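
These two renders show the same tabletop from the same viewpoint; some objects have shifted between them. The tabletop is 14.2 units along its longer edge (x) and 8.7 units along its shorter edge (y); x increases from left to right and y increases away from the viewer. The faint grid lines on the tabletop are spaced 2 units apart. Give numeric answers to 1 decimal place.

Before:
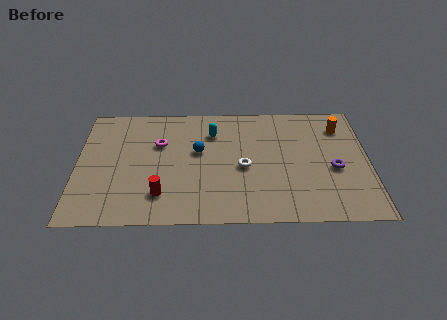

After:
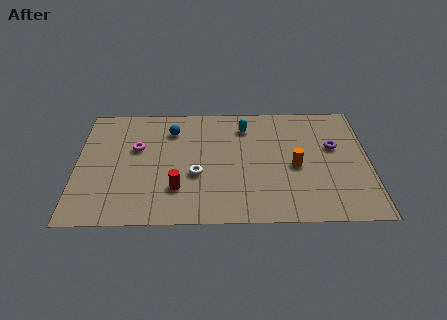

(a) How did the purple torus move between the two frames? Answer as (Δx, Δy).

(0.0, 1.6)

The purple torus was at about (12.5, 3.7) and moved to about (12.5, 5.3).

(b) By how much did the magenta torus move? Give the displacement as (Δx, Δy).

(-1.1, -0.3)

The magenta torus started near (4.0, 5.7) and ended near (2.9, 5.4).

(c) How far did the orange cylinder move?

3.7

The orange cylinder was near (12.9, 6.8) before and (10.6, 3.9) after, so it travelled √(2.3² + 2.9²) ≈ 3.7 units.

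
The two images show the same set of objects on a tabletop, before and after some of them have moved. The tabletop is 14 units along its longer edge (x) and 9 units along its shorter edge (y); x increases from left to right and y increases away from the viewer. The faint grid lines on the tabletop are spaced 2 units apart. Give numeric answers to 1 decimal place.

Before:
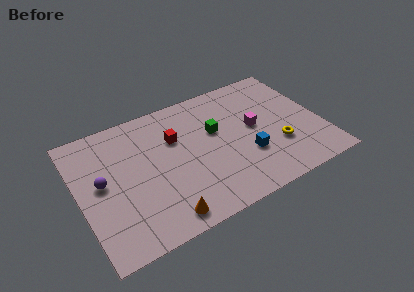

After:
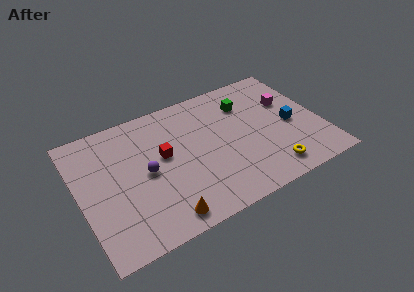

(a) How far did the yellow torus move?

1.7

The yellow torus moved from about (11.3, 2.9) to (10.6, 1.4), a distance of √(0.7² + 1.5²) ≈ 1.7.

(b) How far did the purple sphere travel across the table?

2.5

From (1.3, 4.8) to (3.8, 4.4), the purple sphere covered √(2.5² + 0.4²) ≈ 2.5 units.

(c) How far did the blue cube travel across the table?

3.0

The blue cube was near (9.5, 3.0) before and (12.3, 4.1) after, so it travelled √(2.8² + 1.1²) ≈ 3.0 units.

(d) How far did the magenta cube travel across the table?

2.4

The magenta cube moved from about (10.2, 4.8) to (12.4, 5.8), a distance of √(2.2² + 1.0²) ≈ 2.4.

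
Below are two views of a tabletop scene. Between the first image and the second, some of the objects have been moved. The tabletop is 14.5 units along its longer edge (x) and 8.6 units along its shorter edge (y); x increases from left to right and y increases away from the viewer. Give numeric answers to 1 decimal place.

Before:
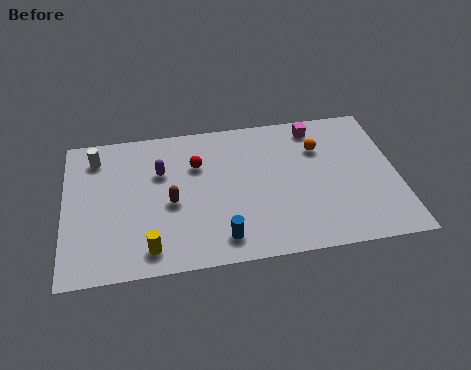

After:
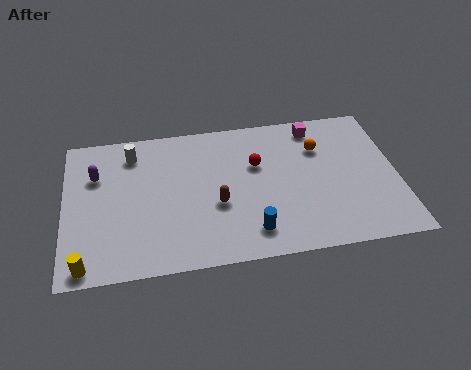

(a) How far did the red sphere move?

2.6

The red sphere moved from about (5.8, 5.9) to (8.4, 5.5), a distance of √(2.6² + 0.4²) ≈ 2.6.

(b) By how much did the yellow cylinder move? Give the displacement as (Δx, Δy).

(-2.7, -0.5)

The yellow cylinder started near (3.6, 1.3) and ended near (0.9, 0.8).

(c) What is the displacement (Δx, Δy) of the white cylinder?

(1.6, 0.0)

From the two frames, the white cylinder sits at roughly (1.4, 7.0) before and (3.0, 7.0) after.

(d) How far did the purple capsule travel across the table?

2.8

The purple capsule was near (4.2, 5.7) before and (1.4, 5.9) after, so it travelled √(2.8² + 0.2²) ≈ 2.8 units.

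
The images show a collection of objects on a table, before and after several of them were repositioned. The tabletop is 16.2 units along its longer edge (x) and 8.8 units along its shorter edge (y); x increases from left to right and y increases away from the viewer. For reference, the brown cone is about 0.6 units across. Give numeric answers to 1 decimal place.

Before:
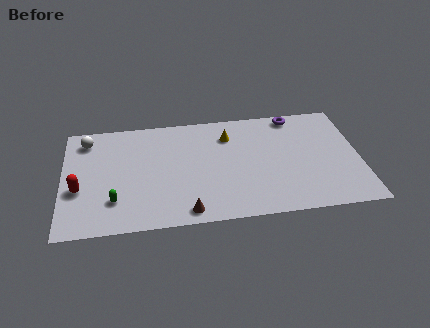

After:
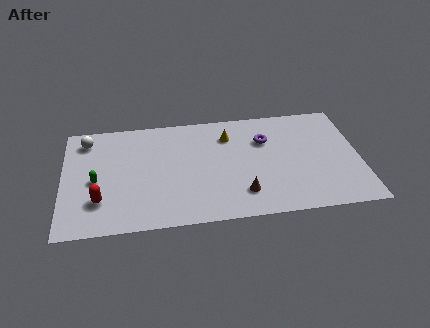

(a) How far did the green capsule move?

2.0

The green capsule was near (2.8, 2.3) before and (1.8, 4.0) after, so it travelled √(1.0² + 1.7²) ≈ 2.0 units.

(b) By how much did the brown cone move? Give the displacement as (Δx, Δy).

(3.0, 1.0)

The brown cone started near (6.7, 1.0) and ended near (9.7, 2.0).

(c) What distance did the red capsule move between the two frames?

1.5

From (0.9, 3.4) to (2.0, 2.4), the red capsule covered √(1.1² + 1.0²) ≈ 1.5 units.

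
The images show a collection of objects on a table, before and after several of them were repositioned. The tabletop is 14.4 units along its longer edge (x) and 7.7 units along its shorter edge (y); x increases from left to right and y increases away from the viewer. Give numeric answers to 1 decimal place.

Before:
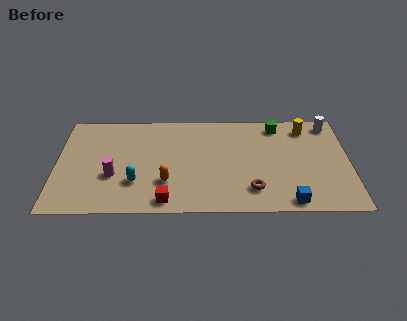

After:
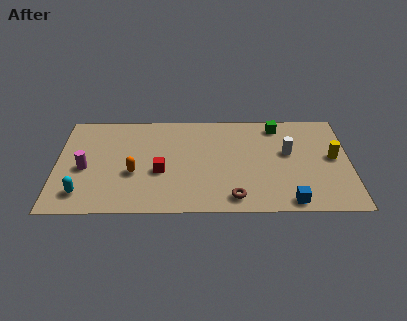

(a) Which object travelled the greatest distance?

the white cylinder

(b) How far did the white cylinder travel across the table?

3.0

The white cylinder was near (13.5, 6.7) before and (11.4, 4.5) after, so it travelled √(2.1² + 2.2²) ≈ 3.0 units.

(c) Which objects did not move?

the blue cube and the green cube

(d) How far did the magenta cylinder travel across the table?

1.5

From (2.8, 2.8) to (1.4, 3.4), the magenta cylinder covered √(1.4² + 0.6²) ≈ 1.5 units.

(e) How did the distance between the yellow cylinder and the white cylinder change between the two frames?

+1.0

They were about 1.2 units apart before and 2.2 after — 1.0 units further apart.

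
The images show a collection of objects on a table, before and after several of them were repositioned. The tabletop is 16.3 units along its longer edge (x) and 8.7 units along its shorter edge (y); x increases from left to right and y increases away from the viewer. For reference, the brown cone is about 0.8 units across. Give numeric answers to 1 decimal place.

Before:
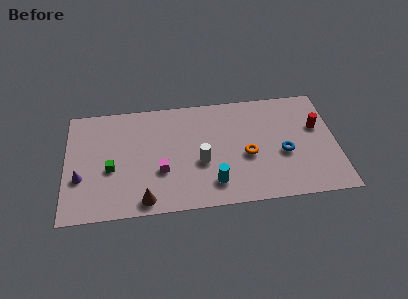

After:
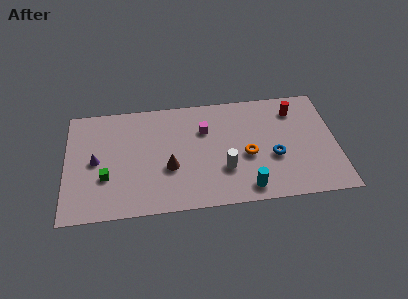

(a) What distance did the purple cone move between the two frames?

1.5

The purple cone was near (0.9, 3.1) before and (1.8, 4.3) after, so it travelled √(0.9² + 1.2²) ≈ 1.5 units.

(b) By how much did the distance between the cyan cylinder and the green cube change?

+2.2

They were about 6.4 units apart before and 8.6 after — 2.2 units further apart.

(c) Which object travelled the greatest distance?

the magenta cube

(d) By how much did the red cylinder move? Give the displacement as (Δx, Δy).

(-1.3, 1.5)

The red cylinder was at about (15.2, 5.4) and moved to about (13.9, 6.9).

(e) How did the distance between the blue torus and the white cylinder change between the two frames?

-1.9

Before: roughly 5.0 units apart; after: 3.1. That's 1.9 units closer together.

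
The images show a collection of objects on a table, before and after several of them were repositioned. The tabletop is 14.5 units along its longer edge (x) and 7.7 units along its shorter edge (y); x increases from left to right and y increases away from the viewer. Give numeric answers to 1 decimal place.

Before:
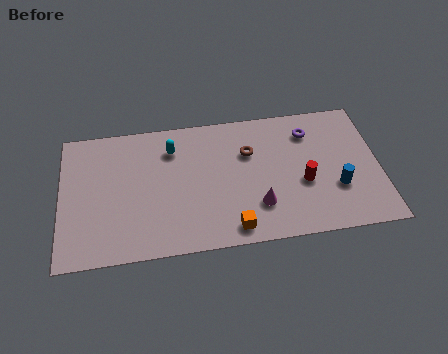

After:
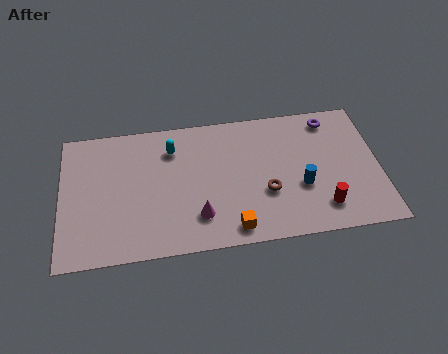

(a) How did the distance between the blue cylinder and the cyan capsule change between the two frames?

-1.6

The distance was about 8.1 in the first image and 6.5 in the second, so they moved 1.6 units closer together.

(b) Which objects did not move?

the orange cube and the cyan capsule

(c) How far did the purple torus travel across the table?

1.2

The purple torus moved from about (11.4, 6.0) to (12.4, 6.6), a distance of √(1.0² + 0.6²) ≈ 1.2.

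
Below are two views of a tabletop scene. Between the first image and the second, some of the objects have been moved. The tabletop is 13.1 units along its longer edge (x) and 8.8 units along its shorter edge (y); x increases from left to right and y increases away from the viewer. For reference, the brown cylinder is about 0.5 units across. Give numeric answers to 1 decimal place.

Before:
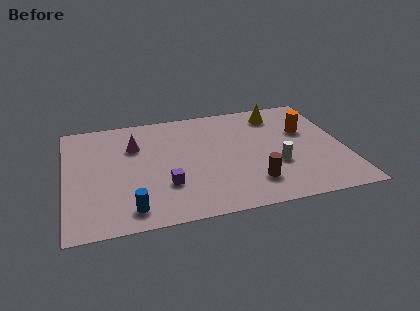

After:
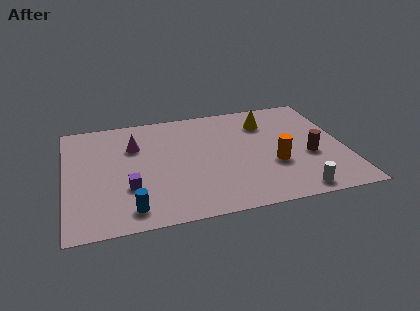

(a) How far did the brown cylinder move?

3.2

The brown cylinder was near (8.6, 2.0) before and (11.4, 3.5) after, so it travelled √(2.8² + 1.5²) ≈ 3.2 units.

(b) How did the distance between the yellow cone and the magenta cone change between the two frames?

-0.7

They were about 7.0 units apart before and 6.3 after — 0.7 units closer together.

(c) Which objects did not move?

the magenta cone and the blue cylinder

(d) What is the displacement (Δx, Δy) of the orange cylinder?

(-1.7, -2.4)

From the two frames, the orange cylinder sits at roughly (11.4, 5.6) before and (9.7, 3.2) after.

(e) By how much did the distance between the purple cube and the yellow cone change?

+0.5

Before: roughly 7.2 units apart; after: 7.7. That's 0.5 units further apart.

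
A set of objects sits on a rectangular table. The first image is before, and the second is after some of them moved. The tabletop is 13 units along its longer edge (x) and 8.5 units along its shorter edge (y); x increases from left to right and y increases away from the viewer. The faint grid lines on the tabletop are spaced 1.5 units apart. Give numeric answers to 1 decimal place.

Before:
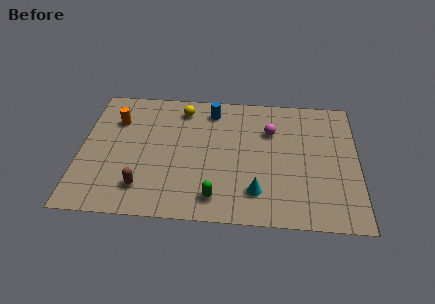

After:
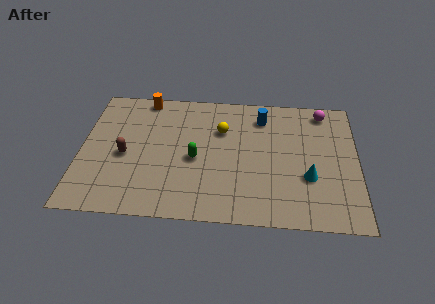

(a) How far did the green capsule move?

2.6

From (6.4, 1.4) to (5.4, 3.8), the green capsule covered √(1.0² + 2.4²) ≈ 2.6 units.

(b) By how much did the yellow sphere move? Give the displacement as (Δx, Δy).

(1.9, -1.3)

From the two frames, the yellow sphere sits at roughly (4.7, 7.1) before and (6.6, 5.8) after.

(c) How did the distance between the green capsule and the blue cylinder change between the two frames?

-1.4

They were about 5.7 units apart before and 4.3 after — 1.4 units closer together.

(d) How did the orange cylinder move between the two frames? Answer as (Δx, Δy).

(1.3, 1.6)

The orange cylinder started near (1.6, 6.1) and ended near (2.9, 7.7).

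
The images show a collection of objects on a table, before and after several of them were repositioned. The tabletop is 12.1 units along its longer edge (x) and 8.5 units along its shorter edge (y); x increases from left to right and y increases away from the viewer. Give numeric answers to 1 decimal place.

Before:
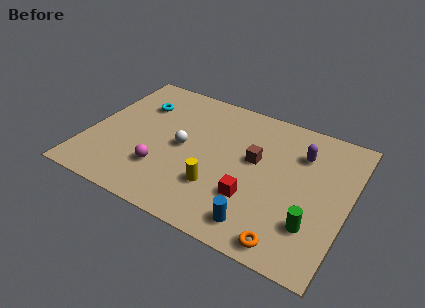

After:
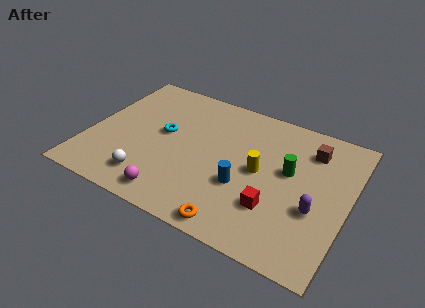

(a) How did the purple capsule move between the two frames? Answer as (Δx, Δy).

(1.0, -3.0)

The purple capsule was at about (9.7, 6.2) and moved to about (10.7, 3.2).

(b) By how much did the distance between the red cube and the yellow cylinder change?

+0.4

Before: roughly 1.6 units apart; after: 2.0. That's 0.4 units further apart.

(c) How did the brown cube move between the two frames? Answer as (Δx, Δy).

(2.4, 1.7)

From the two frames, the brown cube sits at roughly (7.7, 4.9) before and (10.1, 6.6) after.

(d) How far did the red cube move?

1.0

The red cube was near (7.9, 2.6) before and (8.9, 2.5) after, so it travelled √(1.0² + 0.1²) ≈ 1.0 units.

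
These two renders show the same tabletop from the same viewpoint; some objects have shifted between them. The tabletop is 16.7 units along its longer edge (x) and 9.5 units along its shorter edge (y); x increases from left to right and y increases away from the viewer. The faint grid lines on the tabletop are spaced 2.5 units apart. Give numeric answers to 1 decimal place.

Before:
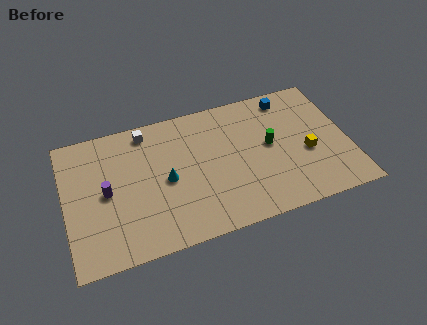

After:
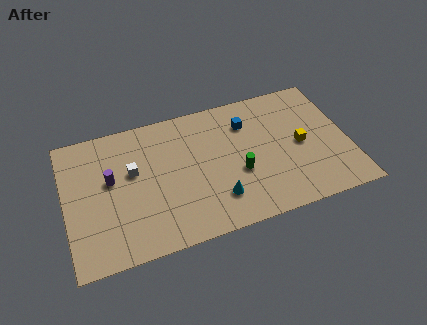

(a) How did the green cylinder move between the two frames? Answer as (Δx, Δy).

(-2.0, -1.4)

From the two frames, the green cylinder sits at roughly (12.1, 5.1) before and (10.1, 3.7) after.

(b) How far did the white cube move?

2.8

The white cube moved from about (5.0, 8.3) to (4.0, 5.7), a distance of √(1.0² + 2.6²) ≈ 2.8.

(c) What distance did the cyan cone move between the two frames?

3.6

From (5.9, 4.5) to (8.7, 2.3), the cyan cone covered √(2.8² + 2.2²) ≈ 3.6 units.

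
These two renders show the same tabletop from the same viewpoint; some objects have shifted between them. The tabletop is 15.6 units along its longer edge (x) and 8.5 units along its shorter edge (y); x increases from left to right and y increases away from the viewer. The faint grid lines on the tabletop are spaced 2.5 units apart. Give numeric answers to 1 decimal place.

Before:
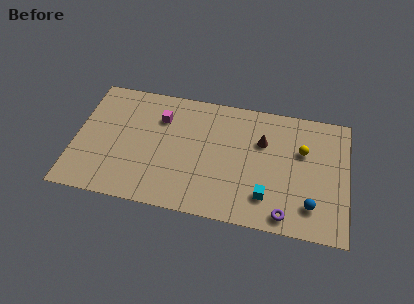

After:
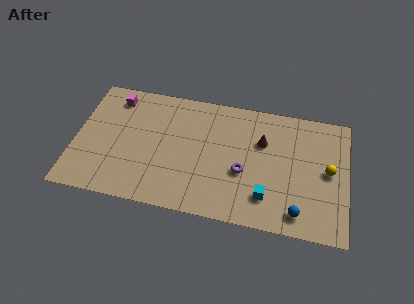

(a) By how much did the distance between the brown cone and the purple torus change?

-2.4

Before: roughly 4.9 units apart; after: 2.5. That's 2.4 units closer together.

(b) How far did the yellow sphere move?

1.9

The yellow sphere moved from about (13.0, 5.5) to (14.5, 4.4), a distance of √(1.5² + 1.1²) ≈ 1.9.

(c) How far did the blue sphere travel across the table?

0.9

The blue sphere was near (13.6, 1.9) before and (12.9, 1.3) after, so it travelled √(0.7² + 0.6²) ≈ 0.9 units.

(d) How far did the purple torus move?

3.5

From (12.2, 1.0) to (9.7, 3.4), the purple torus covered √(2.5² + 2.4²) ≈ 3.5 units.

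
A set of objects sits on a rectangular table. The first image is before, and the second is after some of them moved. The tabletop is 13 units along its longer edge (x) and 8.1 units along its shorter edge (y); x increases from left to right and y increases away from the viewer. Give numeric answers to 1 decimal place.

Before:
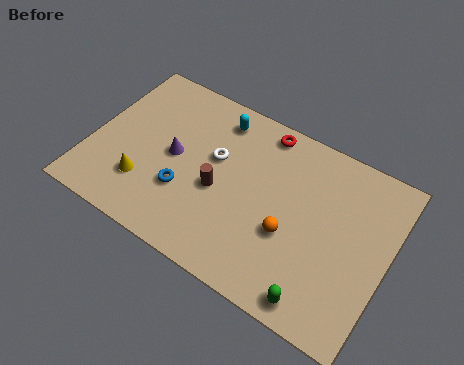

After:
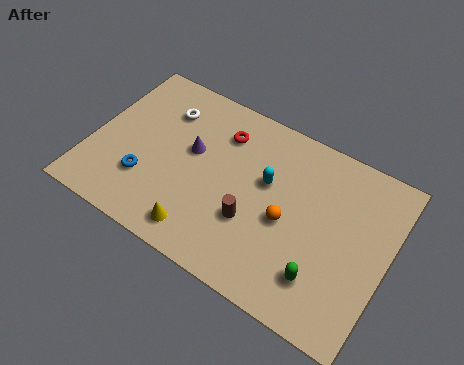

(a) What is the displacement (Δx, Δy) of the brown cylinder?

(1.6, -0.7)

The brown cylinder was at about (5.7, 3.5) and moved to about (7.3, 2.8).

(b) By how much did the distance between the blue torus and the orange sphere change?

+1.6

The distance was about 4.6 in the first image and 6.2 in the second, so they moved 1.6 units further apart.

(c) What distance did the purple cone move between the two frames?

0.9

The purple cone moved from about (3.6, 4.1) to (4.3, 4.7), a distance of √(0.7² + 0.6²) ≈ 0.9.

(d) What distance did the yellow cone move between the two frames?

2.9

From (2.6, 2.2) to (5.3, 1.2), the yellow cone covered √(2.7² + 1.0²) ≈ 2.9 units.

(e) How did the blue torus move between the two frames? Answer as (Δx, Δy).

(-1.7, -0.3)

From the two frames, the blue torus sits at roughly (4.3, 2.7) before and (2.6, 2.4) after.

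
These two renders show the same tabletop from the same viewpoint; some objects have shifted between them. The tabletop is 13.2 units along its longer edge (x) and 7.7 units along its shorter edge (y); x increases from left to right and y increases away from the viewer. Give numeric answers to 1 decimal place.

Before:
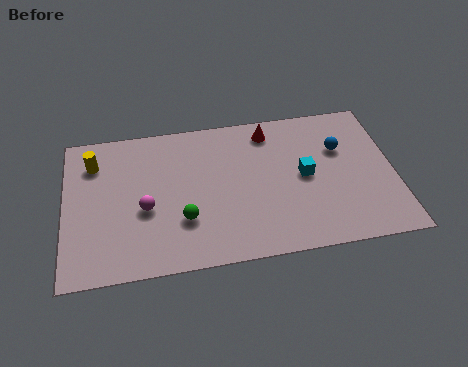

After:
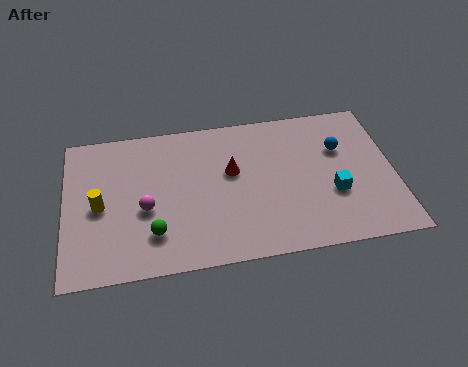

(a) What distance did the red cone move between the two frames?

2.5

From (8.3, 6.5) to (6.7, 4.6), the red cone covered √(1.6² + 1.9²) ≈ 2.5 units.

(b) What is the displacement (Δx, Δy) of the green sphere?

(-1.2, -0.5)

From the two frames, the green sphere sits at roughly (4.7, 2.4) before and (3.5, 1.9) after.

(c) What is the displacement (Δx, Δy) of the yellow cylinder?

(0.2, -2.3)

The yellow cylinder started near (1.2, 5.9) and ended near (1.4, 3.6).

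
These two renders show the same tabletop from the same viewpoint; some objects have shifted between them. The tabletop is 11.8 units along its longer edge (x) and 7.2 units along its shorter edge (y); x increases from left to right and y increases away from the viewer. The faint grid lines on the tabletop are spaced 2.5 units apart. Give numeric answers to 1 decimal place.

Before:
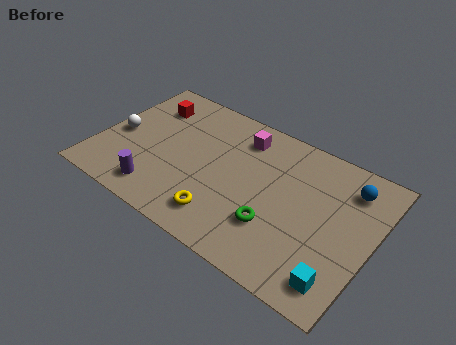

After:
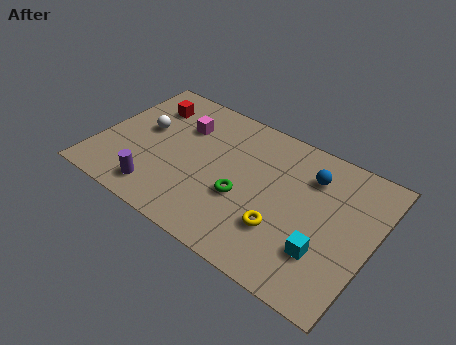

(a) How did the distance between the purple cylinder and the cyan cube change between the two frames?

-0.7

Before: roughly 7.8 units apart; after: 7.1. That's 0.7 units closer together.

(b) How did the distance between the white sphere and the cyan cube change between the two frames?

-1.8

Before: roughly 10.2 units apart; after: 8.4. That's 1.8 units closer together.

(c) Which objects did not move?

the red cube and the purple cylinder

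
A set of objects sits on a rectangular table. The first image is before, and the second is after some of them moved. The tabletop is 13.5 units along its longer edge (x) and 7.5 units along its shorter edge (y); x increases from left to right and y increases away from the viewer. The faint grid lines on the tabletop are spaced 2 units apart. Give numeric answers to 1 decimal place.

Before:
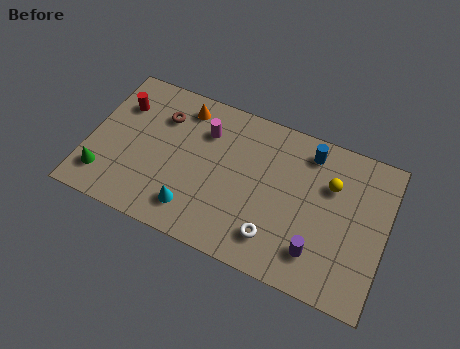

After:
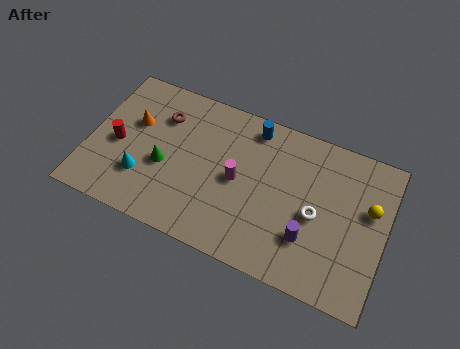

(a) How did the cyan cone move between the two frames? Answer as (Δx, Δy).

(-2.4, 0.7)

From the two frames, the cyan cone sits at roughly (5.0, 1.5) before and (2.6, 2.2) after.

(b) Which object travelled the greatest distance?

the green cone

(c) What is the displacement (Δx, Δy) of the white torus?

(1.7, 1.8)

The white torus was at about (8.7, 1.6) and moved to about (10.4, 3.4).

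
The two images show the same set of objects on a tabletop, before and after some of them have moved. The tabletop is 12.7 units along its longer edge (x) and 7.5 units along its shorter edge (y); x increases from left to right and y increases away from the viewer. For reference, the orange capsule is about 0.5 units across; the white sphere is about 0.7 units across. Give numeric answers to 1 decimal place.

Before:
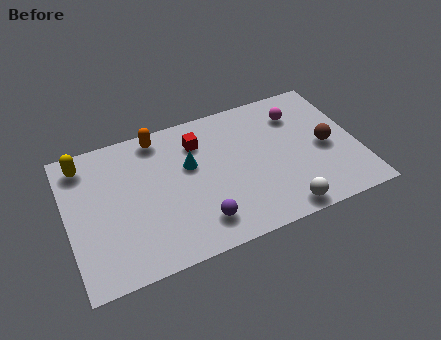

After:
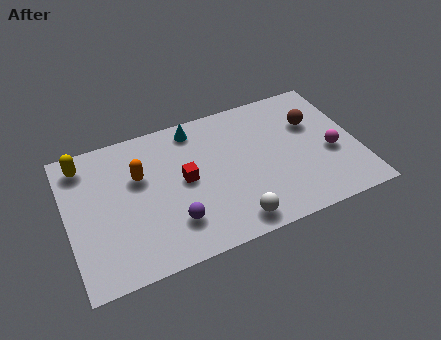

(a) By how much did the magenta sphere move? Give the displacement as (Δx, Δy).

(1.2, -2.6)

The magenta sphere started near (10.3, 5.7) and ended near (11.5, 3.1).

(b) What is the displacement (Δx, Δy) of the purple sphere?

(-1.1, 0.4)

The purple sphere started near (5.5, 1.5) and ended near (4.4, 1.9).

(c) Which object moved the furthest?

the magenta sphere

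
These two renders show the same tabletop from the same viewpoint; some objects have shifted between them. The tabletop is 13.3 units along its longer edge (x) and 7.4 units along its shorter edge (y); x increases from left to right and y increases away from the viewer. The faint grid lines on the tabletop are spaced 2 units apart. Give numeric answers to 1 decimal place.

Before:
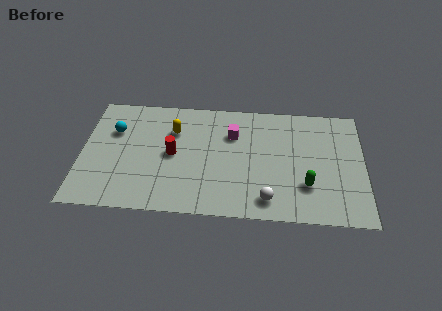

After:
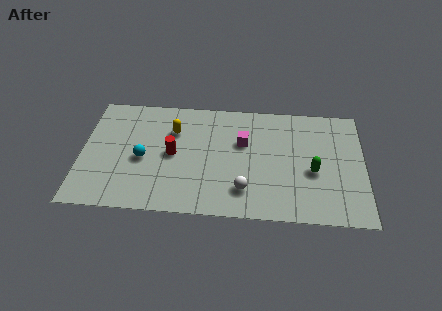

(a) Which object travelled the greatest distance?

the cyan sphere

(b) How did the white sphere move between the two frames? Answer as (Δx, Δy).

(-1.1, 0.5)

From the two frames, the white sphere sits at roughly (8.8, 1.2) before and (7.7, 1.7) after.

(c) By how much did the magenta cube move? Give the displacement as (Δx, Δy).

(0.5, -0.5)

The magenta cube started near (7.1, 5.2) and ended near (7.6, 4.7).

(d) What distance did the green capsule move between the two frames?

0.9

The green capsule moved from about (10.6, 2.2) to (10.9, 3.1), a distance of √(0.3² + 0.9²) ≈ 0.9.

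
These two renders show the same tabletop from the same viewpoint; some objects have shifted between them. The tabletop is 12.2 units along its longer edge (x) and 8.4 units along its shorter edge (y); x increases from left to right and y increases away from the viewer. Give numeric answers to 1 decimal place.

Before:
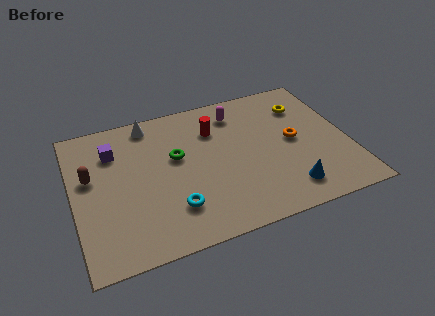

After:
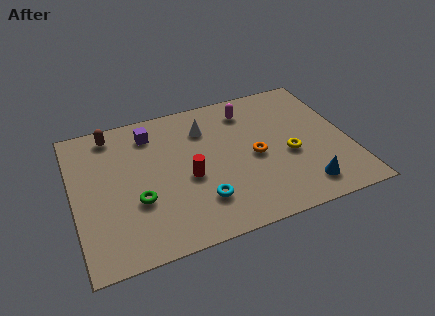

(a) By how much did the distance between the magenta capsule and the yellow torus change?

+0.6

The distance was about 3.0 in the first image and 3.6 in the second, so they moved 0.6 units further apart.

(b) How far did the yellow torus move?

3.0

The yellow torus was near (10.5, 6.3) before and (9.5, 3.5) after, so it travelled √(1.0² + 2.8²) ≈ 3.0 units.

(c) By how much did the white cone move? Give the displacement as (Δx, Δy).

(2.4, -1.1)

From the two frames, the white cone sits at roughly (3.6, 7.4) before and (6.0, 6.3) after.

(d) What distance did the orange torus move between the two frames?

1.8

The orange torus moved from about (9.8, 4.3) to (8.0, 3.9), a distance of √(1.8² + 0.4²) ≈ 1.8.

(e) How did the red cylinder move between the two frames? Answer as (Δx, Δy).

(-1.4, -2.5)

From the two frames, the red cylinder sits at roughly (6.4, 6.1) before and (5.0, 3.6) after.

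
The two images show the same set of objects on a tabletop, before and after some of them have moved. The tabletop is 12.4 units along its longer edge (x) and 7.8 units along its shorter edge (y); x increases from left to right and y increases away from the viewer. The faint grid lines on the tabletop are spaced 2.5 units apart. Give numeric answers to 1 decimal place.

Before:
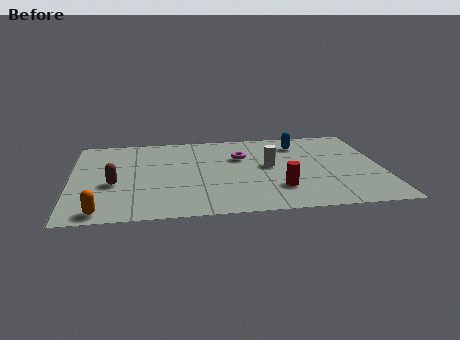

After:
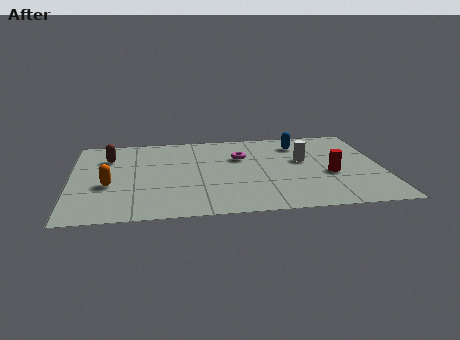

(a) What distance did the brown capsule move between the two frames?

2.5

The brown capsule was near (1.7, 3.2) before and (1.5, 5.7) after, so it travelled √(0.2² + 2.5²) ≈ 2.5 units.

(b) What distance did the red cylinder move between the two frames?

2.4

The red cylinder moved from about (8.2, 2.1) to (10.3, 3.2), a distance of √(2.1² + 1.1²) ≈ 2.4.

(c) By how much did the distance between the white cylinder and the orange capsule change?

+0.4

Before: roughly 7.5 units apart; after: 7.9. That's 0.4 units further apart.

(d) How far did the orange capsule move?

2.3

The orange capsule moved from about (1.2, 0.8) to (1.5, 3.1), a distance of √(0.3² + 2.3²) ≈ 2.3.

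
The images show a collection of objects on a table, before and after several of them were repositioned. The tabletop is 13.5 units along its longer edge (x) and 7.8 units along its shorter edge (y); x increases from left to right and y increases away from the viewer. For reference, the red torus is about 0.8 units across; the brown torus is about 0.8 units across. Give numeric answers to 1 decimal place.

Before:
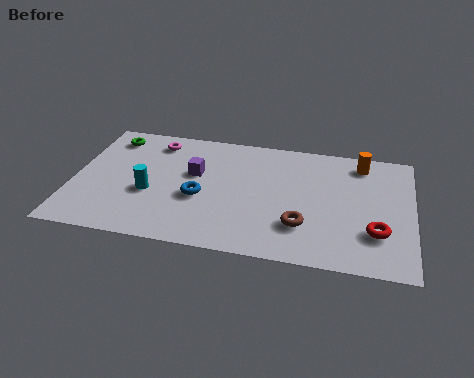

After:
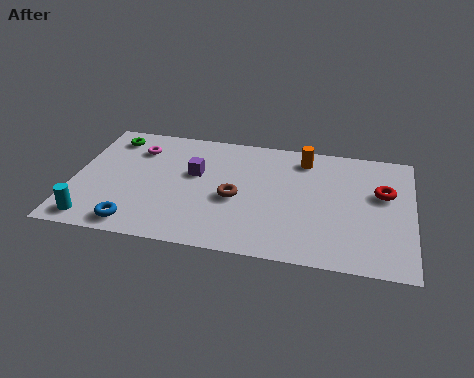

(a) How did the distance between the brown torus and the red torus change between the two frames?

+3.1

They were about 2.9 units apart before and 6.0 after — 3.1 units further apart.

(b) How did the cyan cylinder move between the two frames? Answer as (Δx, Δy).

(-2.1, -2.1)

The cyan cylinder was at about (3.1, 3.1) and moved to about (1.0, 1.0).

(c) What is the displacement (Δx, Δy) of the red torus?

(0.2, 2.5)

The red torus started near (12.1, 2.3) and ended near (12.3, 4.8).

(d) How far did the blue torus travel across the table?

3.3

The blue torus was near (5.1, 3.2) before and (2.7, 1.0) after, so it travelled √(2.4² + 2.2²) ≈ 3.3 units.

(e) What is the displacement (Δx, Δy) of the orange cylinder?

(-2.3, -0.1)

The orange cylinder started near (11.4, 6.6) and ended near (9.1, 6.5).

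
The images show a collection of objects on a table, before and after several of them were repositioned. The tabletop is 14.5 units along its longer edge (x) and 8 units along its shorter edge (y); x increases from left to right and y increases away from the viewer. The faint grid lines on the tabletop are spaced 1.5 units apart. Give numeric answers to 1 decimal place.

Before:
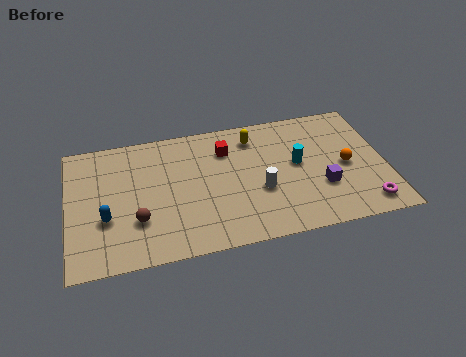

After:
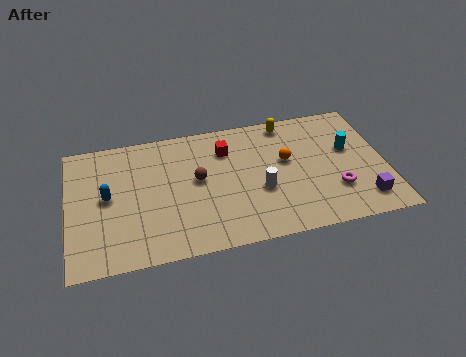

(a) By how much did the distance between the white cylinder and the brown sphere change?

-2.5

They were about 5.6 units apart before and 3.1 after — 2.5 units closer together.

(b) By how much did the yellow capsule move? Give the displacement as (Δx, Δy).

(1.6, 0.6)

From the two frames, the yellow capsule sits at roughly (8.6, 6.5) before and (10.2, 7.1) after.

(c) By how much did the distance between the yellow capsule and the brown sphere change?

-1.7

Before: roughly 6.8 units apart; after: 5.1. That's 1.7 units closer together.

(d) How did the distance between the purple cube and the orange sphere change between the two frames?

+3.0

The distance was about 1.6 in the first image and 4.6 in the second, so they moved 3.0 units further apart.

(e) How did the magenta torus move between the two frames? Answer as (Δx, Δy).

(-1.3, 1.2)

The magenta torus was at about (13.4, 1.2) and moved to about (12.1, 2.4).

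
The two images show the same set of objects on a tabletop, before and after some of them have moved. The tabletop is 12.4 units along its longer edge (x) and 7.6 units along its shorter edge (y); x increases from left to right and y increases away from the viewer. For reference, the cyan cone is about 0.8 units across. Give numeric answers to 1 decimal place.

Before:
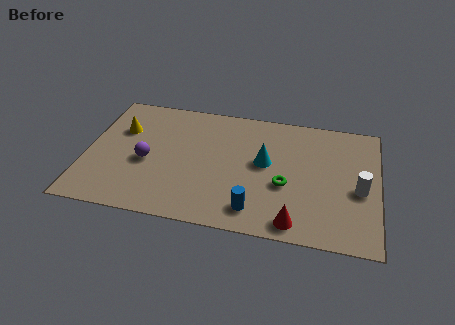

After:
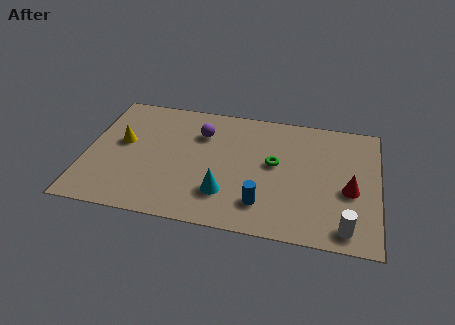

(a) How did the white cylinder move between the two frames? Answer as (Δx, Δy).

(-0.5, -2.3)

The white cylinder was at about (11.6, 3.3) and moved to about (11.1, 1.0).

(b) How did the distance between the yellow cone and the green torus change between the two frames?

-0.9

Before: roughly 7.4 units apart; after: 6.5. That's 0.9 units closer together.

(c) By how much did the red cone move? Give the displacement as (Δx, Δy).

(2.2, 2.3)

The red cone started near (9.0, 0.9) and ended near (11.2, 3.2).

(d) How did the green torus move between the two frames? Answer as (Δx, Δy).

(-0.5, 1.2)

The green torus started near (8.5, 3.0) and ended near (8.0, 4.2).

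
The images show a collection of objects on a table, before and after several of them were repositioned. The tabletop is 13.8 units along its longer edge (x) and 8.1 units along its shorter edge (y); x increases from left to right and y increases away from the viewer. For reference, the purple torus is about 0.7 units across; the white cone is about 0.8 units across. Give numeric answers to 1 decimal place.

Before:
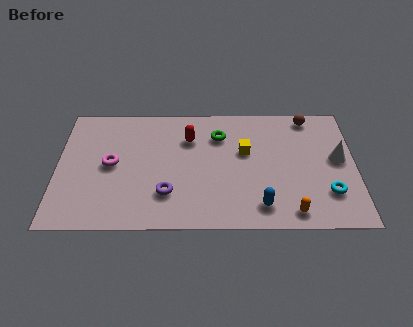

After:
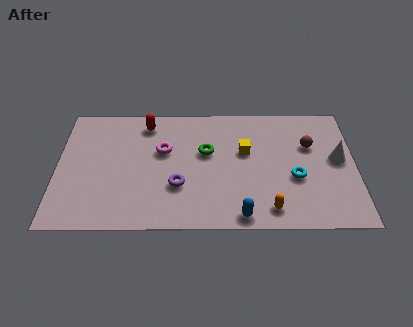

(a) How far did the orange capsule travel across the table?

1.0

From (10.8, 1.0) to (9.8, 1.2), the orange capsule covered √(1.0² + 0.2²) ≈ 1.0 units.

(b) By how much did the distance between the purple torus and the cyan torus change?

-2.0

Before: roughly 7.4 units apart; after: 5.4. That's 2.0 units closer together.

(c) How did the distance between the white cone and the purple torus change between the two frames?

-0.6

The distance was about 8.2 in the first image and 7.6 in the second, so they moved 0.6 units closer together.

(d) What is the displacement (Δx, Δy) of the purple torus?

(0.5, 0.5)

The purple torus was at about (5.1, 2.2) and moved to about (5.6, 2.7).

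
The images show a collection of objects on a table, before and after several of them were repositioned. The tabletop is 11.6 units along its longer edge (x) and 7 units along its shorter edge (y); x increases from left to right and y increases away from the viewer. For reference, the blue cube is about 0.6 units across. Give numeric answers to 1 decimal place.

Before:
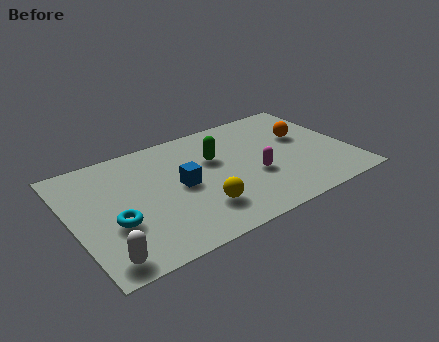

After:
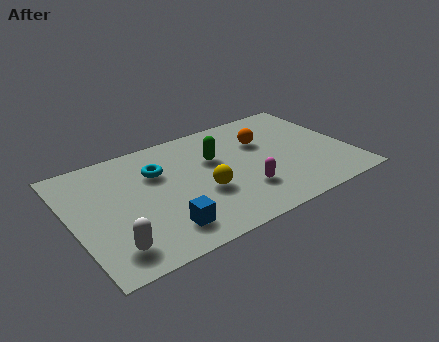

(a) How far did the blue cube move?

2.4

The blue cube was near (4.5, 3.5) before and (3.4, 1.4) after, so it travelled √(1.1² + 2.1²) ≈ 2.4 units.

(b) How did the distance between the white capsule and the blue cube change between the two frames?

-2.3

Before: roughly 4.4 units apart; after: 2.1. That's 2.3 units closer together.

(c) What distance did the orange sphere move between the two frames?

1.7

From (9.9, 4.3) to (8.2, 4.7), the orange sphere covered √(1.7² + 0.4²) ≈ 1.7 units.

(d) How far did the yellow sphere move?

0.9

The yellow sphere moved from about (5.0, 1.8) to (5.3, 2.7), a distance of √(0.3² + 0.9²) ≈ 0.9.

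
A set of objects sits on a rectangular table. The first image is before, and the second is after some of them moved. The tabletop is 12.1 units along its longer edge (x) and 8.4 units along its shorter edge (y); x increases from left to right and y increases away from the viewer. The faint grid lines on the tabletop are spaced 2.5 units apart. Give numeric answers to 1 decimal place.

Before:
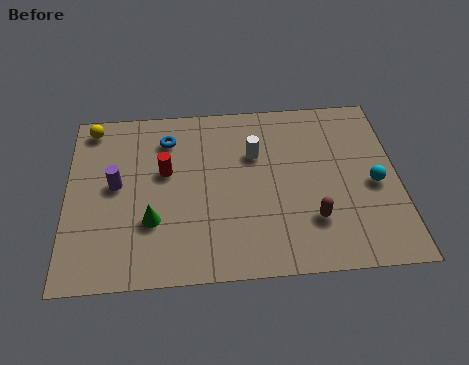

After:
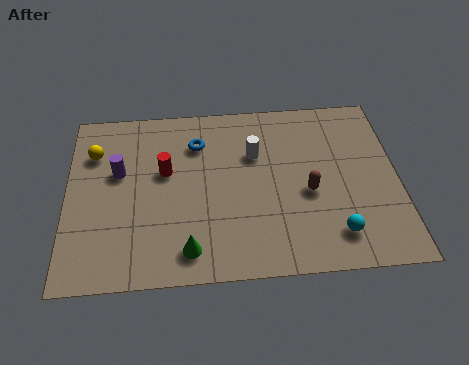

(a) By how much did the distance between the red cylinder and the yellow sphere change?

-0.8

They were about 3.6 units apart before and 2.8 after — 0.8 units closer together.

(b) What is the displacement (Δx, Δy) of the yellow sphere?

(0.1, -1.3)

The yellow sphere started near (0.9, 7.4) and ended near (1.0, 6.1).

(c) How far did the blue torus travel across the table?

1.1

From (3.7, 6.6) to (4.8, 6.3), the blue torus covered √(1.1² + 0.3²) ≈ 1.1 units.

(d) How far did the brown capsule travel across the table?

1.3

The brown capsule moved from about (8.9, 2.3) to (8.8, 3.6), a distance of √(0.1² + 1.3²) ≈ 1.3.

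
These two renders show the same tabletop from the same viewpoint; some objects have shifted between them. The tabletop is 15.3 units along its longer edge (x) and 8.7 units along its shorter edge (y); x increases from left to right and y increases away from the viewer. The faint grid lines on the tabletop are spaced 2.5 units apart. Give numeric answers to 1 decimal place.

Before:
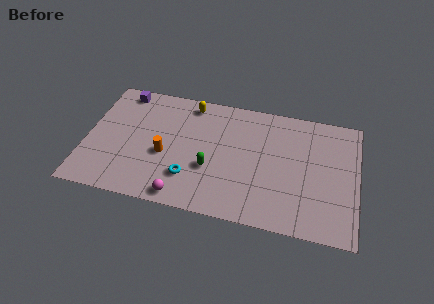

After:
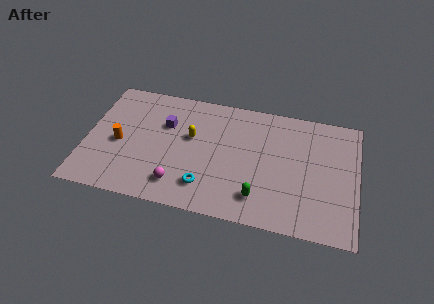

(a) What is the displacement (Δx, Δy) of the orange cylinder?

(-2.6, 0.3)

The orange cylinder started near (4.5, 3.6) and ended near (1.9, 3.9).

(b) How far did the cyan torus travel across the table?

1.0

The cyan torus was near (6.0, 2.3) before and (6.9, 1.9) after, so it travelled √(0.9² + 0.4²) ≈ 1.0 units.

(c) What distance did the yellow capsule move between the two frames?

2.4

From (5.7, 7.6) to (5.9, 5.2), the yellow capsule covered √(0.2² + 2.4²) ≈ 2.4 units.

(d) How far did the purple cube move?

3.2

From (1.8, 7.7) to (4.4, 5.8), the purple cube covered √(2.6² + 1.9²) ≈ 3.2 units.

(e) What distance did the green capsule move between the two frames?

3.1

The green capsule moved from about (7.1, 3.2) to (9.9, 1.8), a distance of √(2.8² + 1.4²) ≈ 3.1.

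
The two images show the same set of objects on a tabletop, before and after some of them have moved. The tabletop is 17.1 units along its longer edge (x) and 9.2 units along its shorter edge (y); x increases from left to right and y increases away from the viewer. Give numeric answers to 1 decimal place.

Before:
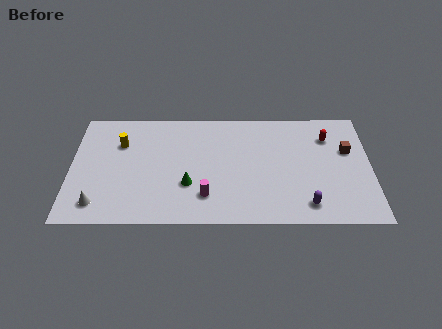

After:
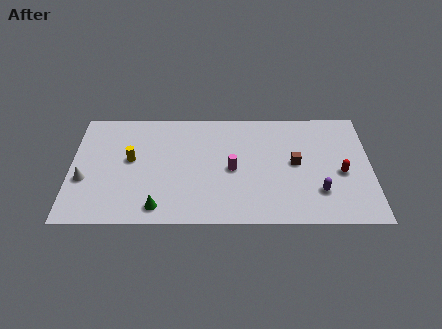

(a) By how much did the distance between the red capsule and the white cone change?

+0.5

They were about 14.1 units apart before and 14.6 after — 0.5 units further apart.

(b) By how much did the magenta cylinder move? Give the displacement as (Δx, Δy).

(1.5, 2.1)

The magenta cylinder started near (7.7, 2.2) and ended near (9.2, 4.3).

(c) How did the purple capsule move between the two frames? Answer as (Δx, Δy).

(0.7, 1.0)

The purple capsule was at about (13.4, 1.5) and moved to about (14.1, 2.5).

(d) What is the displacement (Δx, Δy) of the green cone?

(-1.7, -1.8)

From the two frames, the green cone sits at roughly (6.7, 3.1) before and (5.0, 1.3) after.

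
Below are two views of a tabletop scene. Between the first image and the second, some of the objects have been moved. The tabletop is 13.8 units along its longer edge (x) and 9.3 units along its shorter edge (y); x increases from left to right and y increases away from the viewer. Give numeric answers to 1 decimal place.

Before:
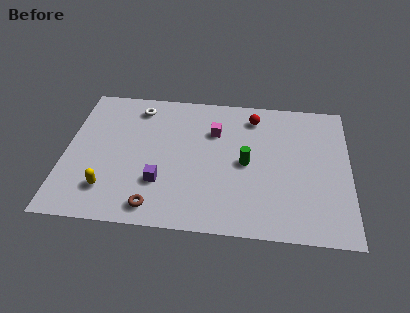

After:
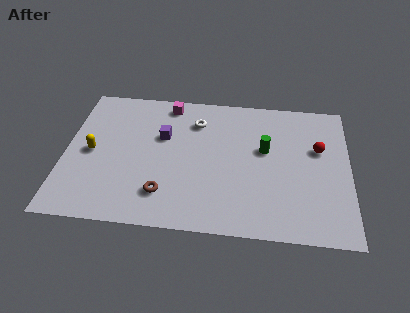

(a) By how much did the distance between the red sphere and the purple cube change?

+1.0

They were about 6.6 units apart before and 7.6 after — 1.0 units further apart.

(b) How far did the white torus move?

3.0

The white torus moved from about (3.4, 7.8) to (6.3, 7.1), a distance of √(2.9² + 0.7²) ≈ 3.0.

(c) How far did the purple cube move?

3.1

The purple cube was near (4.7, 2.8) before and (4.7, 5.9) after, so it travelled √(0.0² + 3.1²) ≈ 3.1 units.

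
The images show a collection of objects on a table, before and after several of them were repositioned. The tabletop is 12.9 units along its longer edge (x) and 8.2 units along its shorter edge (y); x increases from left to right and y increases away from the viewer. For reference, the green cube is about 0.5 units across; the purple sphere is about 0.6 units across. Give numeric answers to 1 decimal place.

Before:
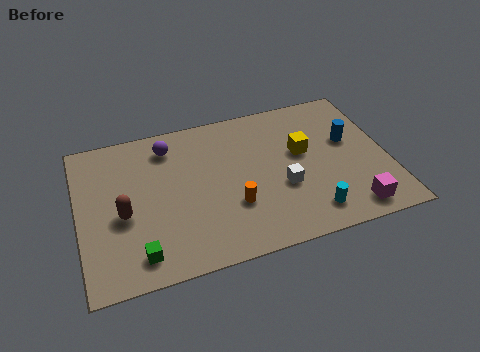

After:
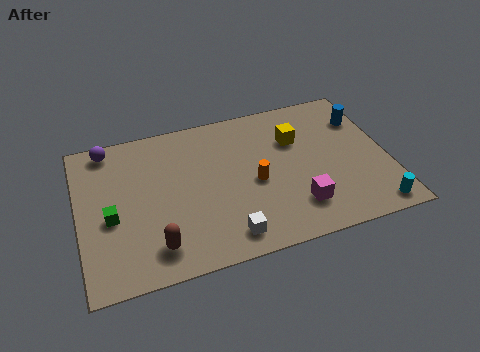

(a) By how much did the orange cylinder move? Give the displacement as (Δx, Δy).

(1.0, 1.0)

The orange cylinder started near (6.3, 2.7) and ended near (7.3, 3.7).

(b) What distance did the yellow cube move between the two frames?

0.8

The yellow cube was near (9.4, 4.8) before and (9.2, 5.6) after, so it travelled √(0.2² + 0.8²) ≈ 0.8 units.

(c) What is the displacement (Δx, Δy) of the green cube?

(-1.0, 2.2)

From the two frames, the green cube sits at roughly (2.3, 1.3) before and (1.3, 3.5) after.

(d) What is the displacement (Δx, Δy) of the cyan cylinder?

(2.6, -0.5)

The cyan cylinder started near (9.4, 1.4) and ended near (12.0, 0.9).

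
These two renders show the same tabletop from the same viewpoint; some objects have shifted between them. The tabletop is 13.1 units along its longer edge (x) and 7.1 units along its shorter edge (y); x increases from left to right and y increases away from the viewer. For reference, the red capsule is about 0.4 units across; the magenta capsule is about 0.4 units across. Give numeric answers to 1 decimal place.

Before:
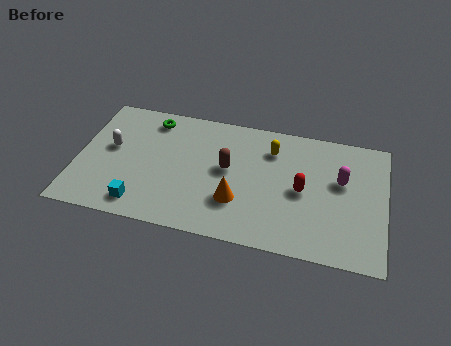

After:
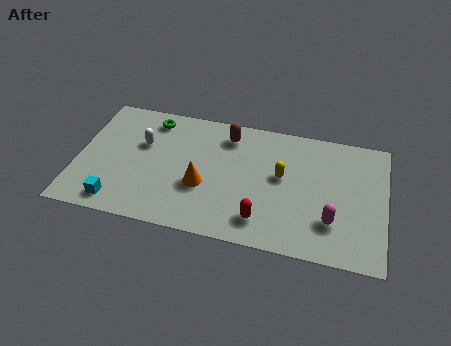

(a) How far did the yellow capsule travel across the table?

1.5

From (8.2, 5.4) to (8.7, 4.0), the yellow capsule covered √(0.5² + 1.4²) ≈ 1.5 units.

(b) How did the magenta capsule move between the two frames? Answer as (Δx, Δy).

(-0.3, -2.3)

From the two frames, the magenta capsule sits at roughly (11.2, 4.3) before and (10.9, 2.0) after.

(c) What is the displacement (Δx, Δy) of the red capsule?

(-1.6, -2.0)

The red capsule started near (9.6, 3.4) and ended near (8.0, 1.4).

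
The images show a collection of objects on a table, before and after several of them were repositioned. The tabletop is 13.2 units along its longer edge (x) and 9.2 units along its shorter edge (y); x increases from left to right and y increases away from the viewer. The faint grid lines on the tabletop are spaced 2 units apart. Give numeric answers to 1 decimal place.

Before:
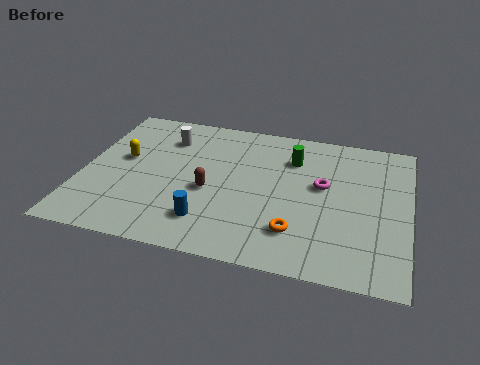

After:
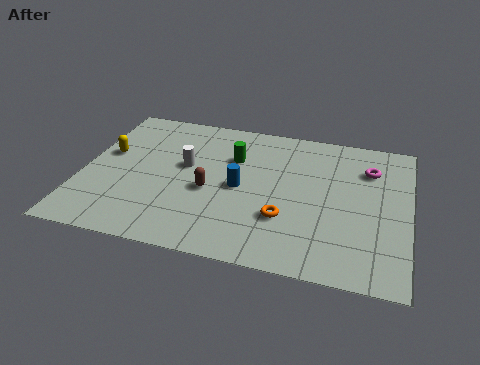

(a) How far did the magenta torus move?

2.3

From (9.7, 5.3) to (11.5, 6.8), the magenta torus covered √(1.8² + 1.5²) ≈ 2.3 units.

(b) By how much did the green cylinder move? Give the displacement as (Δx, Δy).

(-2.4, -0.5)

From the two frames, the green cylinder sits at roughly (8.4, 6.8) before and (6.0, 6.3) after.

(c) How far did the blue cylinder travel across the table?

2.6

The blue cylinder moved from about (5.3, 2.0) to (6.4, 4.4), a distance of √(1.1² + 2.4²) ≈ 2.6.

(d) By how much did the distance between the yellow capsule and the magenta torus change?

+2.6

They were about 8.1 units apart before and 10.7 after — 2.6 units further apart.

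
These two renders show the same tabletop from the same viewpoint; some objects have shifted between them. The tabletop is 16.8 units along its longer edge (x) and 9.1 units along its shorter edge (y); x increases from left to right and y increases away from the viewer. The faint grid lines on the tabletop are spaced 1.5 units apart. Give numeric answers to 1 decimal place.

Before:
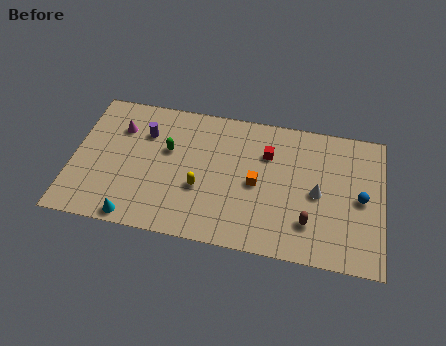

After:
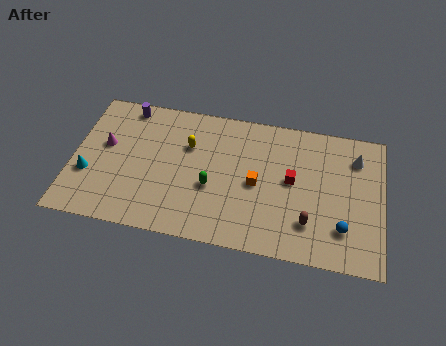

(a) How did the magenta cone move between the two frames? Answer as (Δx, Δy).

(-0.7, -1.3)

The magenta cone was at about (2.4, 6.6) and moved to about (1.7, 5.3).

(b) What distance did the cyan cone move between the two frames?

3.6

The cyan cone was near (3.6, 0.8) before and (0.9, 3.2) after, so it travelled √(2.7² + 2.4²) ≈ 3.6 units.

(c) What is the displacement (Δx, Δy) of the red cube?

(1.4, -1.5)

The red cube was at about (10.5, 6.4) and moved to about (11.9, 4.9).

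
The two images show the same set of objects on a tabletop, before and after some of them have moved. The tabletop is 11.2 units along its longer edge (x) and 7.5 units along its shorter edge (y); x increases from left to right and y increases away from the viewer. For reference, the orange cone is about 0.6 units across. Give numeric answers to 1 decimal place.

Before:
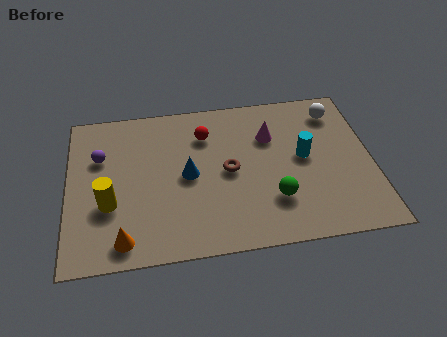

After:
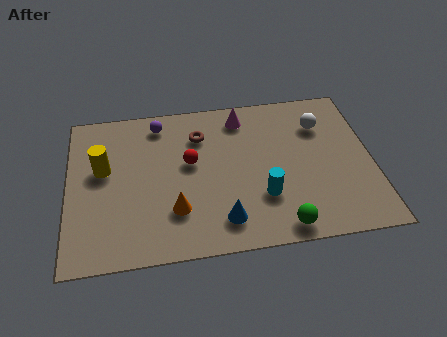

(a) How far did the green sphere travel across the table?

1.3

The green sphere moved from about (7.5, 2.1) to (7.7, 0.8), a distance of √(0.2² + 1.3²) ≈ 1.3.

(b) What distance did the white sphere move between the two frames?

0.8

The white sphere moved from about (10.0, 6.1) to (9.4, 5.5), a distance of √(0.6² + 0.6²) ≈ 0.8.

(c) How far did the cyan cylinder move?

2.3

The cyan cylinder was near (8.7, 4.0) before and (7.1, 2.3) after, so it travelled √(1.6² + 1.7²) ≈ 2.3 units.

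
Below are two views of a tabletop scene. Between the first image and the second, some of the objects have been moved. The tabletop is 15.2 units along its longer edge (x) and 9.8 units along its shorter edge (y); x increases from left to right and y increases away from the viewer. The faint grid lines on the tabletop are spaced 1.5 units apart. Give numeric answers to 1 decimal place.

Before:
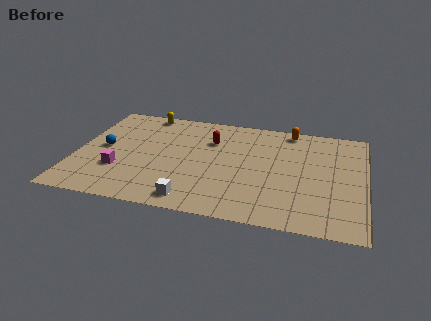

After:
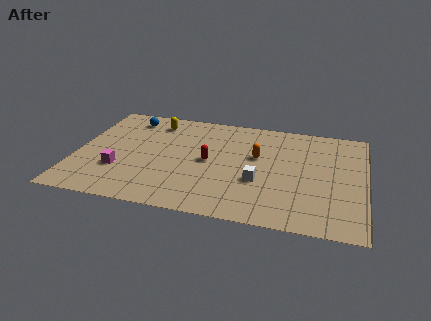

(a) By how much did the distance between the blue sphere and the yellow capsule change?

-2.9

They were about 4.3 units apart before and 1.4 after — 2.9 units closer together.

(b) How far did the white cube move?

4.1

From (6.4, 1.2) to (9.7, 3.6), the white cube covered √(3.3² + 2.4²) ≈ 4.1 units.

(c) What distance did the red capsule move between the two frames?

2.0

The red capsule moved from about (7.0, 6.9) to (7.0, 4.9), a distance of √(0.0² + 2.0²) ≈ 2.0.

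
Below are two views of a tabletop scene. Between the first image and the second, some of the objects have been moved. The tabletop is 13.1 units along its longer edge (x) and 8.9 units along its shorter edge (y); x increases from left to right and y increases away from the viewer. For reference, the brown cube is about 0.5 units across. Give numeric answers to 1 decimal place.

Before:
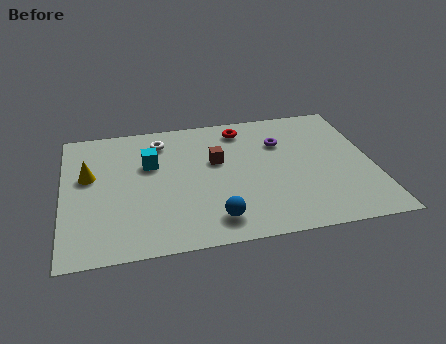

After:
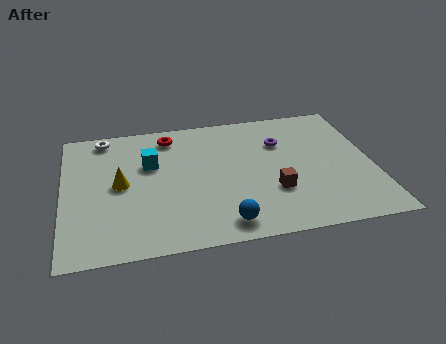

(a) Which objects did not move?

the cyan cube and the purple torus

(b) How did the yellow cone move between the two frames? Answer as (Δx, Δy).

(1.3, -0.8)

The yellow cone was at about (1.1, 5.3) and moved to about (2.4, 4.5).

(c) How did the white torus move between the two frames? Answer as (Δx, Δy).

(-2.4, 0.7)

From the two frames, the white torus sits at roughly (4.2, 7.2) before and (1.8, 7.9) after.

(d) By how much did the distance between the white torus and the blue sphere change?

+2.2

Before: roughly 6.0 units apart; after: 8.2. That's 2.2 units further apart.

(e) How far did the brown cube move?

3.4

From (6.5, 5.4) to (8.8, 2.9), the brown cube covered √(2.3² + 2.5²) ≈ 3.4 units.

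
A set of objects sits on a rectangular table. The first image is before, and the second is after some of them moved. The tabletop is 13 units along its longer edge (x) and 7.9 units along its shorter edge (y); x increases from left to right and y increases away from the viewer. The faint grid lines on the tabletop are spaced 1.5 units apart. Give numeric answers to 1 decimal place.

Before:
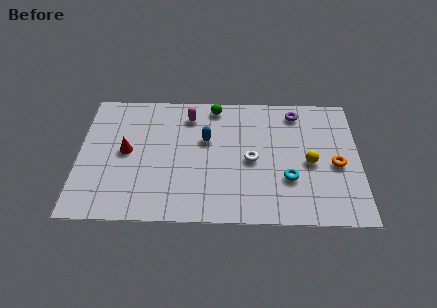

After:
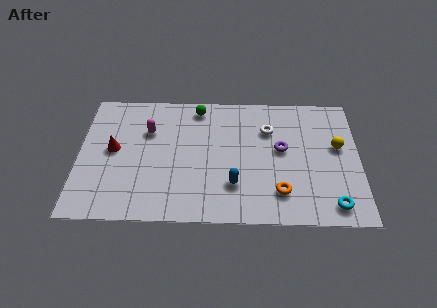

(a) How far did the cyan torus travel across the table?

2.5

The cyan torus moved from about (9.7, 2.6) to (11.7, 1.1), a distance of √(2.0² + 1.5²) ≈ 2.5.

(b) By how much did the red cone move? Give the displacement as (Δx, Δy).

(-0.6, 0.1)

The red cone started near (2.2, 4.1) and ended near (1.6, 4.2).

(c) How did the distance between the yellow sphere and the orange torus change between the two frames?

+2.7

They were about 1.2 units apart before and 3.9 after — 2.7 units further apart.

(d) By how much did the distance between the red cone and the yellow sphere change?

+1.9

Before: roughly 8.5 units apart; after: 10.4. That's 1.9 units further apart.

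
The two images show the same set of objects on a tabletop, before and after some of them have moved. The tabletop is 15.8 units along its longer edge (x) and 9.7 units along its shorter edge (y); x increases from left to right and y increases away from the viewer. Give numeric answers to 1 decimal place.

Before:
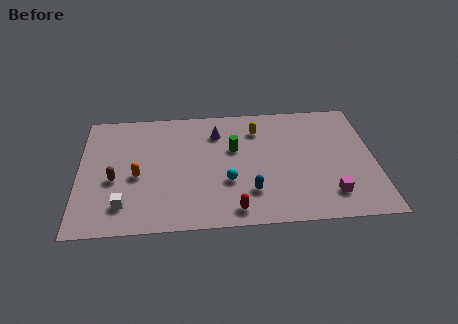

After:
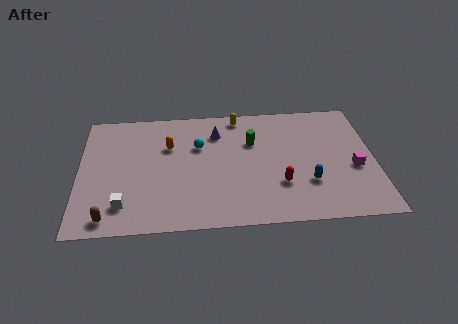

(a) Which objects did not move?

the purple cone and the white cube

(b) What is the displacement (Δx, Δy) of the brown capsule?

(-0.3, -2.9)

The brown capsule started near (1.9, 4.0) and ended near (1.6, 1.1).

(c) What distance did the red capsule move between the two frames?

3.1

The red capsule moved from about (8.2, 1.2) to (10.7, 3.0), a distance of √(2.5² + 1.8²) ≈ 3.1.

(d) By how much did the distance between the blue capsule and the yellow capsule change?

+1.7

The distance was about 5.0 in the first image and 6.7 in the second, so they moved 1.7 units further apart.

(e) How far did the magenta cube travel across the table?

2.4

From (13.3, 2.0) to (14.7, 4.0), the magenta cube covered √(1.4² + 2.0²) ≈ 2.4 units.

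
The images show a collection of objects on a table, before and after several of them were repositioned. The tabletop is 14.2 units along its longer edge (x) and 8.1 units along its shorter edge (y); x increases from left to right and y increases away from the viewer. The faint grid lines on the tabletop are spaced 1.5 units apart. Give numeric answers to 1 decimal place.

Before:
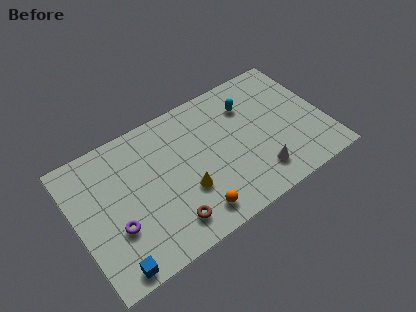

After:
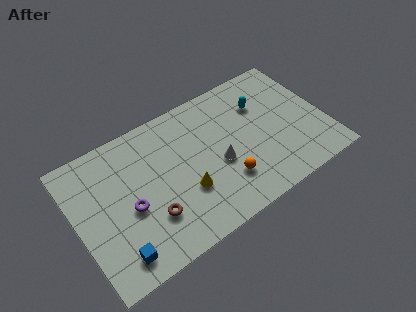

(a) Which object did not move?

the yellow cone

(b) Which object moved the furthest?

the white cone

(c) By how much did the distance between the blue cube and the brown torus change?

-1.0

Before: roughly 3.4 units apart; after: 2.4. That's 1.0 units closer together.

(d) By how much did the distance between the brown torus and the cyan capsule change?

+0.7

Before: roughly 7.0 units apart; after: 7.7. That's 0.7 units further apart.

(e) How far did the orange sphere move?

2.2

From (6.2, 1.3) to (8.2, 2.2), the orange sphere covered √(2.0² + 0.9²) ≈ 2.2 units.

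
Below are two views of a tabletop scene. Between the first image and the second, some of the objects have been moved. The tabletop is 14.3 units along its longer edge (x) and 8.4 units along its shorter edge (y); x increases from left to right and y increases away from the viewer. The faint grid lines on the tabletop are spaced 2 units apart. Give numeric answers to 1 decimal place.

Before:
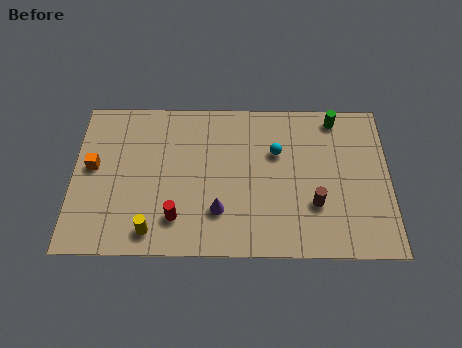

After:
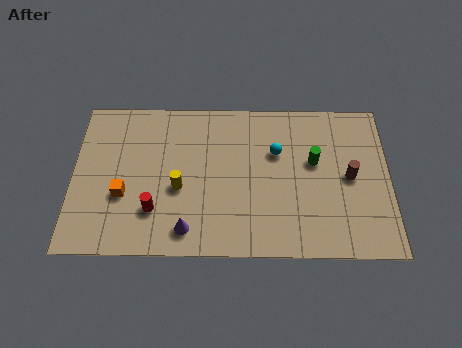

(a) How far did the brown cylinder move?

2.2

The brown cylinder was near (10.9, 2.7) before and (12.5, 4.2) after, so it travelled √(1.6² + 1.5²) ≈ 2.2 units.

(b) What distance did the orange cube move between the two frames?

2.1

The orange cube moved from about (0.9, 4.6) to (2.3, 3.1), a distance of √(1.4² + 1.5²) ≈ 2.1.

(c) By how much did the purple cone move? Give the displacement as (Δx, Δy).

(-1.4, -1.0)

From the two frames, the purple cone sits at roughly (6.6, 2.3) before and (5.2, 1.3) after.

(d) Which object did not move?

the cyan sphere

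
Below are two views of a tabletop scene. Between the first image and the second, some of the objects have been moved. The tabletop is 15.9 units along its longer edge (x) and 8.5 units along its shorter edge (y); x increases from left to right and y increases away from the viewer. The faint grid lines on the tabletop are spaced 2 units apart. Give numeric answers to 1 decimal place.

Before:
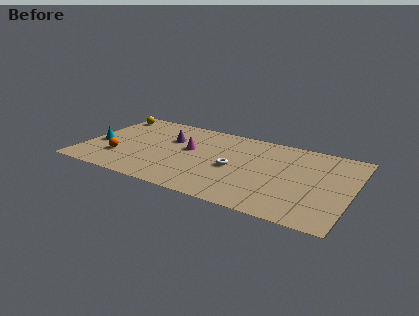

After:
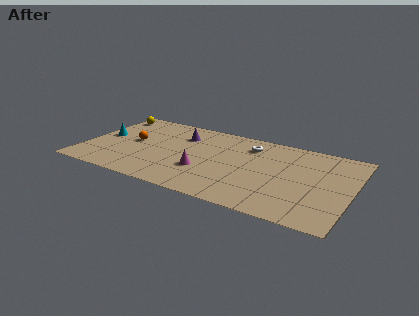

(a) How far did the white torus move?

2.9

The white torus moved from about (9.0, 3.9) to (9.6, 6.7), a distance of √(0.6² + 2.8²) ≈ 2.9.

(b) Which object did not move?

the yellow sphere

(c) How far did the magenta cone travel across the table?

2.3

The magenta cone was near (6.2, 4.9) before and (7.3, 2.9) after, so it travelled √(1.1² + 2.0²) ≈ 2.3 units.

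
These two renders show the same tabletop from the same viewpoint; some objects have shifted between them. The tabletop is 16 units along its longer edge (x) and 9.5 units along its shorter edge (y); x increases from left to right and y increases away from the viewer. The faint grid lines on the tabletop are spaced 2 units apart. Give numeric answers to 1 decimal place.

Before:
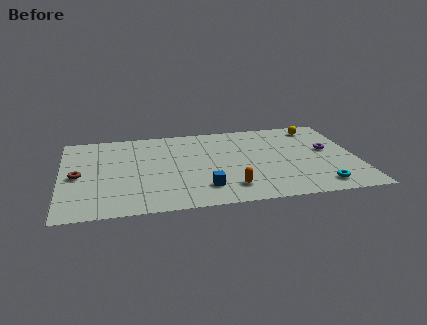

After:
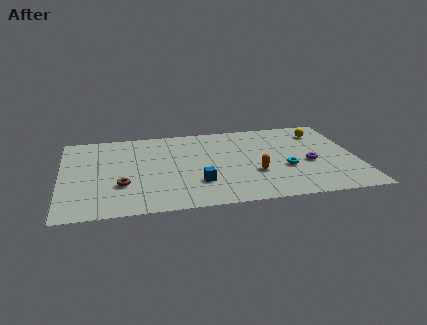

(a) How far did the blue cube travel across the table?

0.7

The blue cube moved from about (7.6, 2.1) to (7.3, 2.7), a distance of √(0.3² + 0.6²) ≈ 0.7.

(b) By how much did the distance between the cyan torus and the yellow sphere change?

-2.2

Before: roughly 6.7 units apart; after: 4.5. That's 2.2 units closer together.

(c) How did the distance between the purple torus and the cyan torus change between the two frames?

-2.6

The distance was about 4.0 in the first image and 1.4 in the second, so they moved 2.6 units closer together.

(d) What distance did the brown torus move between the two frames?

2.7

The brown torus moved from about (0.9, 4.5) to (3.2, 3.1), a distance of √(2.3² + 1.4²) ≈ 2.7.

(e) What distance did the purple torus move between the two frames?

1.7

The purple torus moved from about (14.5, 5.3) to (13.4, 4.0), a distance of √(1.1² + 1.3²) ≈ 1.7.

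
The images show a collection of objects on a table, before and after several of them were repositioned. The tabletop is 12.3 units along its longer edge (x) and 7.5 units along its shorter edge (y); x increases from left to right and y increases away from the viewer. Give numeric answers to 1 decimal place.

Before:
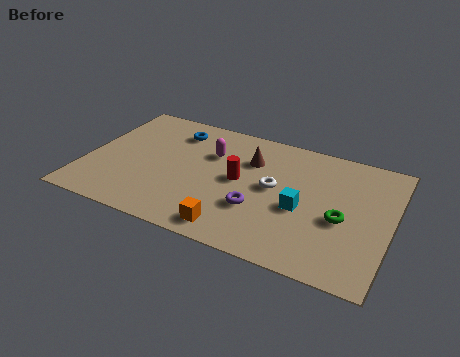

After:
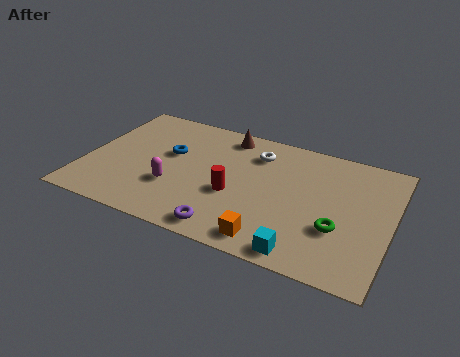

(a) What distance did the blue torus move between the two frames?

1.5

The blue torus was near (3.3, 6.0) before and (3.3, 4.5) after, so it travelled √(0.0² + 1.5²) ≈ 1.5 units.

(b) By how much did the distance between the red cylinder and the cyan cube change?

+1.0

Before: roughly 2.7 units apart; after: 3.7. That's 1.0 units further apart.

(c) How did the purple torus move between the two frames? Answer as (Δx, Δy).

(-1.0, -1.6)

From the two frames, the purple torus sits at roughly (7.1, 2.5) before and (6.1, 0.9) after.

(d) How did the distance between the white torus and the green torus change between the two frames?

+1.9

Before: roughly 2.9 units apart; after: 4.8. That's 1.9 units further apart.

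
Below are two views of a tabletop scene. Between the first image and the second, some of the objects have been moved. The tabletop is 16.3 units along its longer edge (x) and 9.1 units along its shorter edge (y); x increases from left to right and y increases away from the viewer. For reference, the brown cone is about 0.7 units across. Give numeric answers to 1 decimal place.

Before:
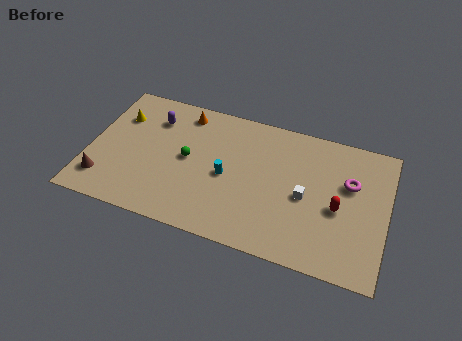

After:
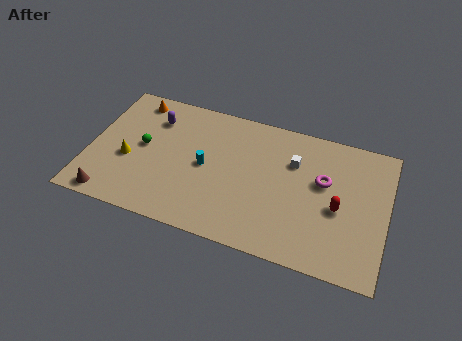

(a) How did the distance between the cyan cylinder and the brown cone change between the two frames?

-0.9

The distance was about 7.0 in the first image and 6.1 in the second, so they moved 0.9 units closer together.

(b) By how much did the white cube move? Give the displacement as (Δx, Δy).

(-0.8, 2.1)

The white cube was at about (11.9, 4.2) and moved to about (11.1, 6.3).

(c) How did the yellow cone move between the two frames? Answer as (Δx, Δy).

(0.8, -2.8)

From the two frames, the yellow cone sits at roughly (1.4, 6.5) before and (2.2, 3.7) after.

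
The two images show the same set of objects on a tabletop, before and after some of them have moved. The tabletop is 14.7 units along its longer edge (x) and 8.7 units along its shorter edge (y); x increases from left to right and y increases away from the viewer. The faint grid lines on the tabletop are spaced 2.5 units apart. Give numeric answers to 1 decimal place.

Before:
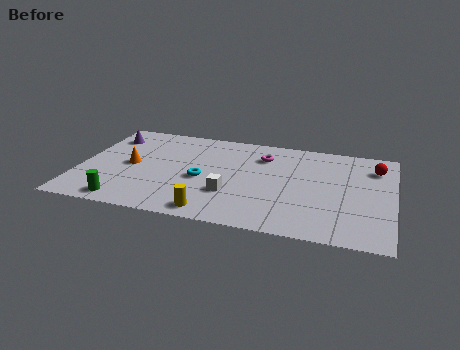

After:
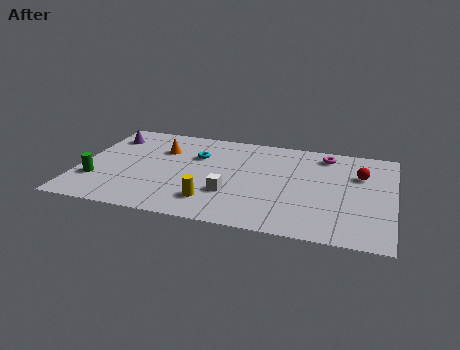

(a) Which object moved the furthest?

the magenta torus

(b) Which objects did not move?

the purple cone and the white cube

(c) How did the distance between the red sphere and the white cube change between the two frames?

-1.0

Before: roughly 7.7 units apart; after: 6.7. That's 1.0 units closer together.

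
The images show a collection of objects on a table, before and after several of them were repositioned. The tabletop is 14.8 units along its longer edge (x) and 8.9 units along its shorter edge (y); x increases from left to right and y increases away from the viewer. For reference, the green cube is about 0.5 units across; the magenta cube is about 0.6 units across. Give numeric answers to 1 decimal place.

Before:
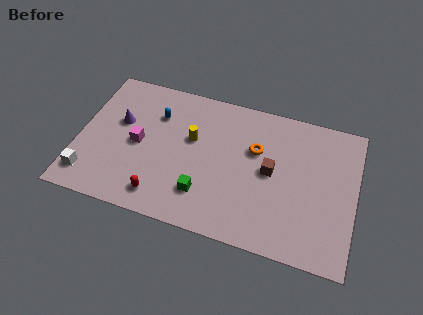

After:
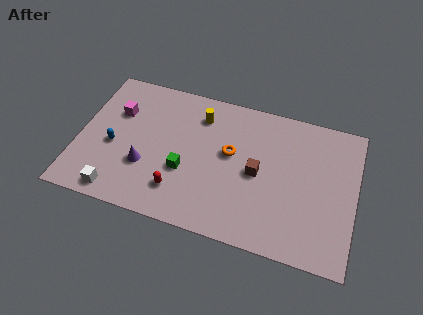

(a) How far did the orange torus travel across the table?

1.4

From (9.4, 5.7) to (8.1, 5.1), the orange torus covered √(1.3² + 0.6²) ≈ 1.4 units.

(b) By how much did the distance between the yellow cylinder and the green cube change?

+0.4

Before: roughly 3.3 units apart; after: 3.7. That's 0.4 units further apart.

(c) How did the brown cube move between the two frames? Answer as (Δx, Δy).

(-0.7, -0.3)

From the two frames, the brown cube sits at roughly (10.3, 4.6) before and (9.6, 4.3) after.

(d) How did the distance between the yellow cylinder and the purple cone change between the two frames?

+0.9

Before: roughly 3.9 units apart; after: 4.8. That's 0.9 units further apart.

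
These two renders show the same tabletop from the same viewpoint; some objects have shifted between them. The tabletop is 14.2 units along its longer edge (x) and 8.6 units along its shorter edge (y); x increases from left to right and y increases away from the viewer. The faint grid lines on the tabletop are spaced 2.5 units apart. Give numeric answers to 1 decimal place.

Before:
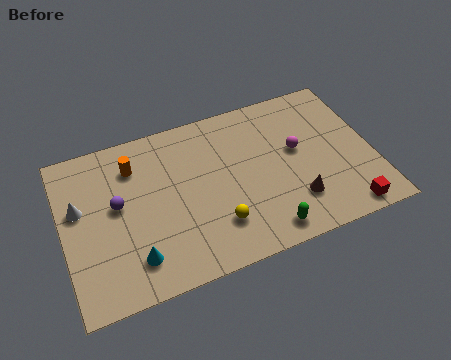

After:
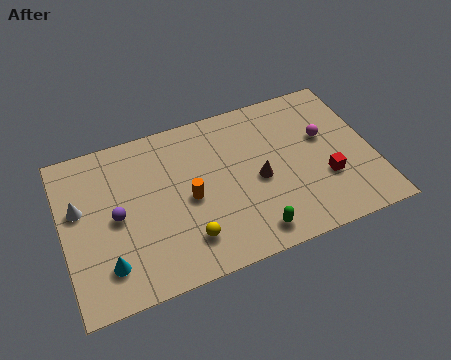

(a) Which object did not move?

the white cone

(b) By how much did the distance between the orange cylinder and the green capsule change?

-4.0

They were about 7.8 units apart before and 3.8 after — 4.0 units closer together.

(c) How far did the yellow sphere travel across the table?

1.4

From (6.8, 2.2) to (5.4, 1.9), the yellow sphere covered √(1.4² + 0.3²) ≈ 1.4 units.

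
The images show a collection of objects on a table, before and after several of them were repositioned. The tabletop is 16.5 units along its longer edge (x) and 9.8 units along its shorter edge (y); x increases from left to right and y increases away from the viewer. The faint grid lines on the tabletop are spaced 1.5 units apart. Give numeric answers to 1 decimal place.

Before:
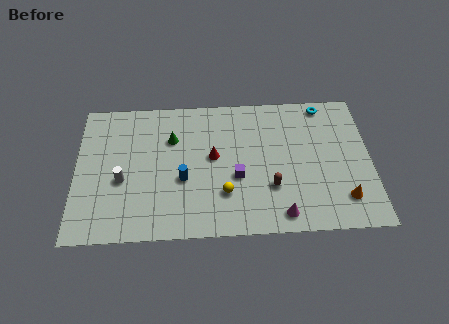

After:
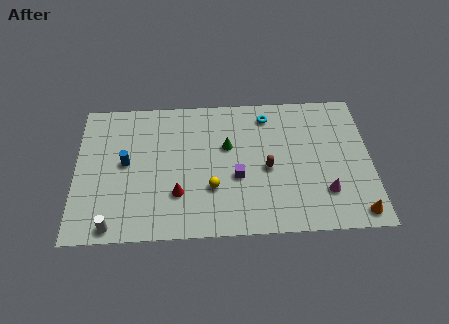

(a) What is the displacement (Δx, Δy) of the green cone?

(3.1, -0.7)

The green cone started near (5.4, 6.8) and ended near (8.5, 6.1).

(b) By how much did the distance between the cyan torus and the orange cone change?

+1.8

Before: roughly 6.8 units apart; after: 8.6. That's 1.8 units further apart.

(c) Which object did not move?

the purple cube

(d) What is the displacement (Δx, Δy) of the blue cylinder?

(-3.2, 1.3)

The blue cylinder started near (6.0, 3.9) and ended near (2.8, 5.2).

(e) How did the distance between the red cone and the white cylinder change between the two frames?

-1.2

They were about 5.3 units apart before and 4.1 after — 1.2 units closer together.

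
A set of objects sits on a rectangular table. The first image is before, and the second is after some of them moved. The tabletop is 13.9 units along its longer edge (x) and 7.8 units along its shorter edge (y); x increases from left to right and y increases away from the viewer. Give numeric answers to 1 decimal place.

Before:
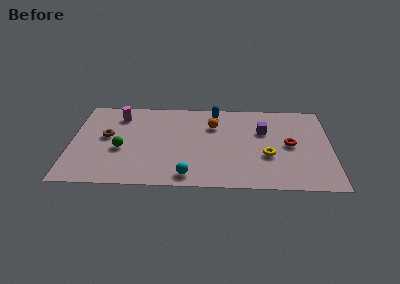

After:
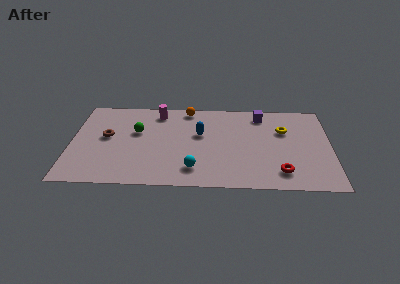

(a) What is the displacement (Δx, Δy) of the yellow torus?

(0.9, 2.3)

The yellow torus was at about (10.5, 2.9) and moved to about (11.4, 5.2).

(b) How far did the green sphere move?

1.8

From (2.7, 3.2) to (3.5, 4.8), the green sphere covered √(0.8² + 1.6²) ≈ 1.8 units.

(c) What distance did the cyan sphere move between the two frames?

0.7

The cyan sphere moved from about (6.3, 1.0) to (6.6, 1.6), a distance of √(0.3² + 0.6²) ≈ 0.7.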